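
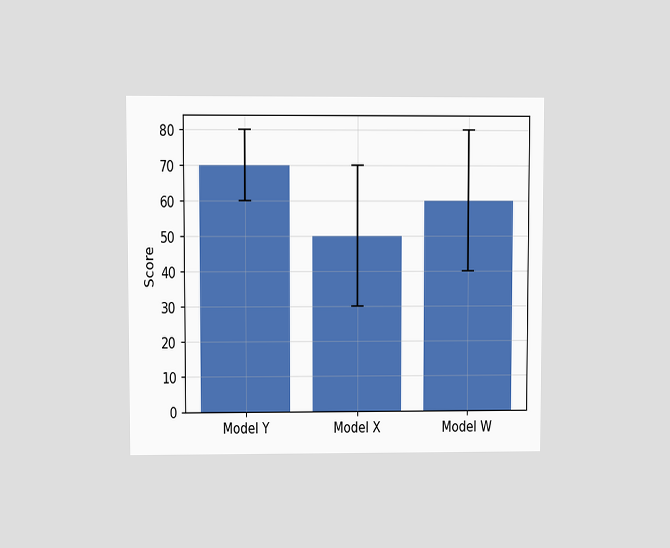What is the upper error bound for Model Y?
80

The chart is viewed at a slight angle. The Model Y bar's upper whisker reaches 80.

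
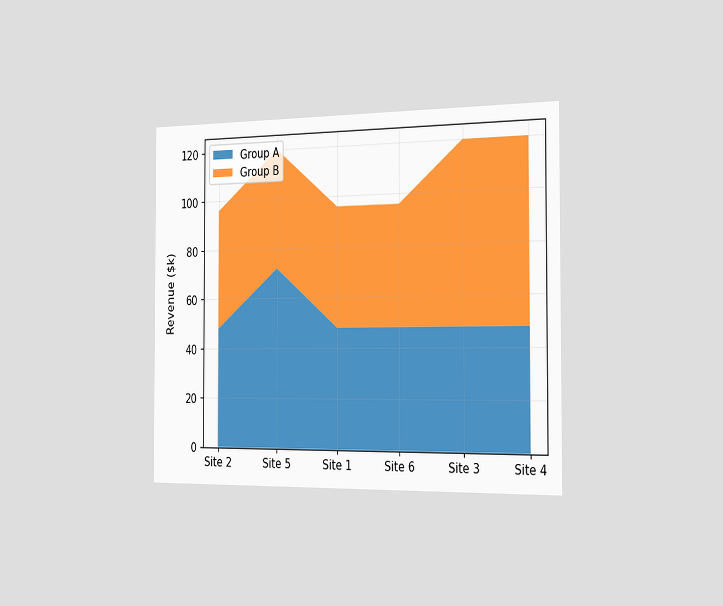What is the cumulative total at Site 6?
$96k

The chart is viewed slightly from the right. The stacked total at Site 6 reaches $96k.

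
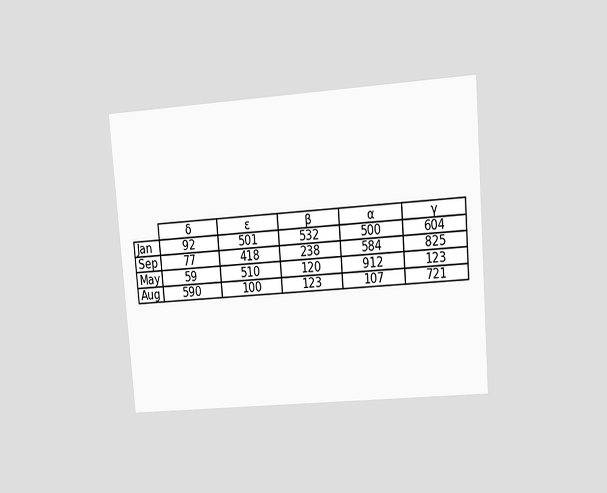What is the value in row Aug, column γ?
The chart is tilted about 5° counter-clockwise and viewed at a slight angle. The (Aug, γ) cell reads 721.

721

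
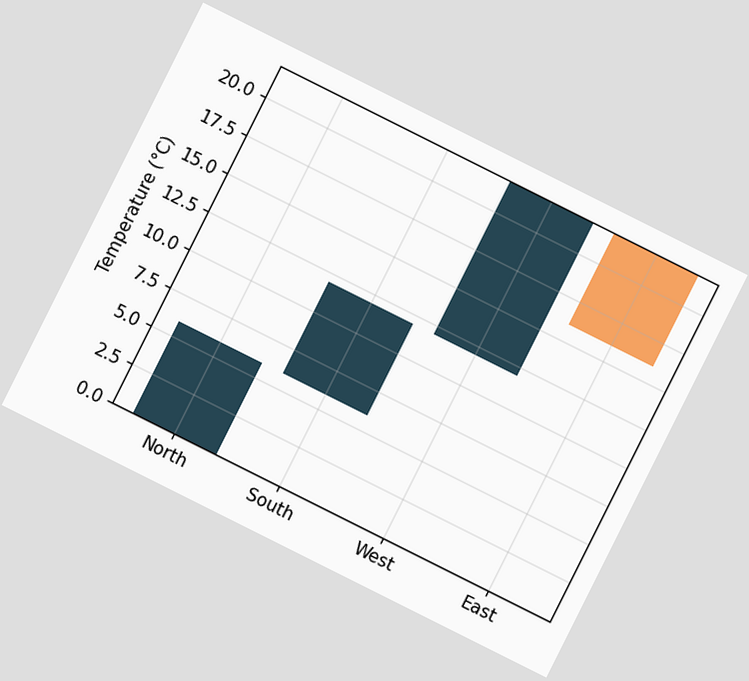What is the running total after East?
16°C

The chart is tilted about 27° clockwise. After East the running total reaches 16°C.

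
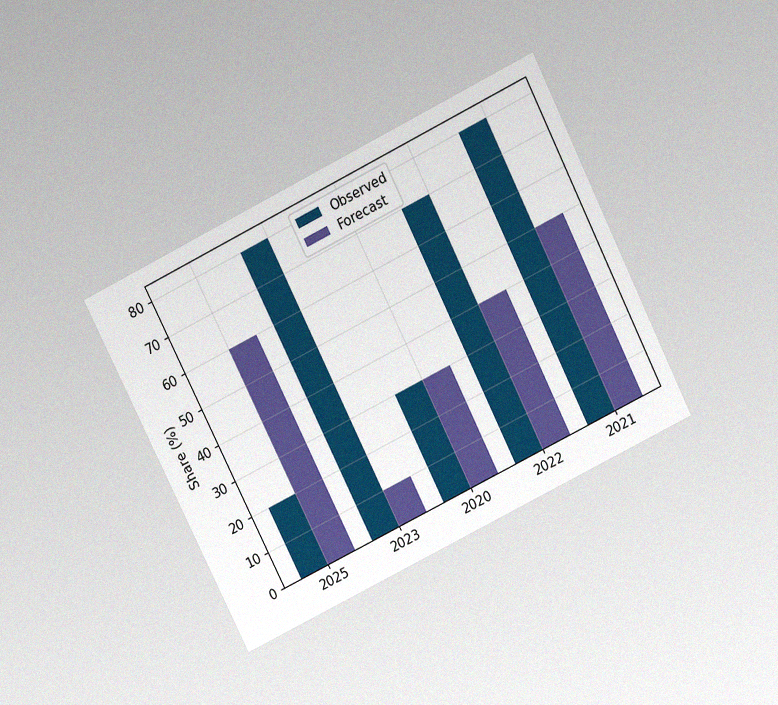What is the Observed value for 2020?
The chart is tilted about 26° counter-clockwise and viewed slightly from above, with some photo noise. The Observed bar at 2020 reaches 30% on the y-axis.

30%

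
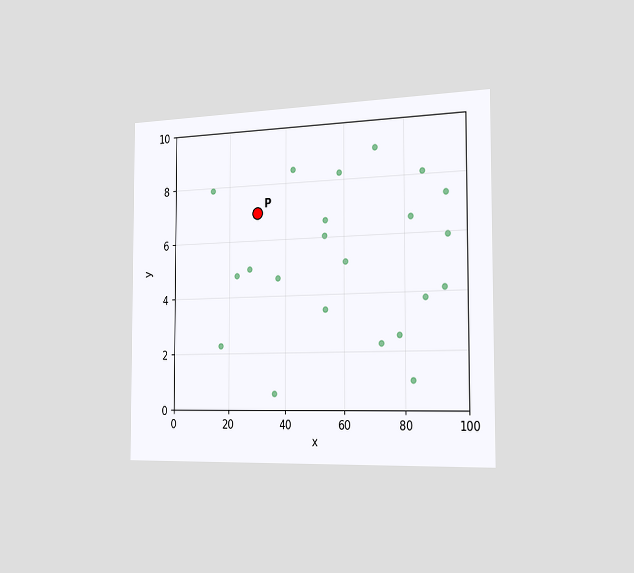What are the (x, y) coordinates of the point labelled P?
(30, 7)

The chart is viewed slightly from the right. Following the gridlines from P to each axis, P sits at (30, 7).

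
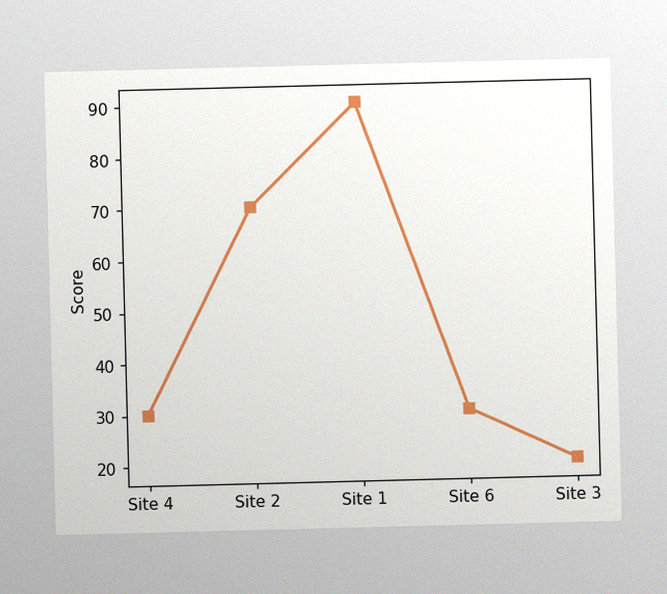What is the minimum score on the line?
The image has some photo noise and uneven lighting. The lowest point is at Site 3, and reading across to the y-axis gives 20.

20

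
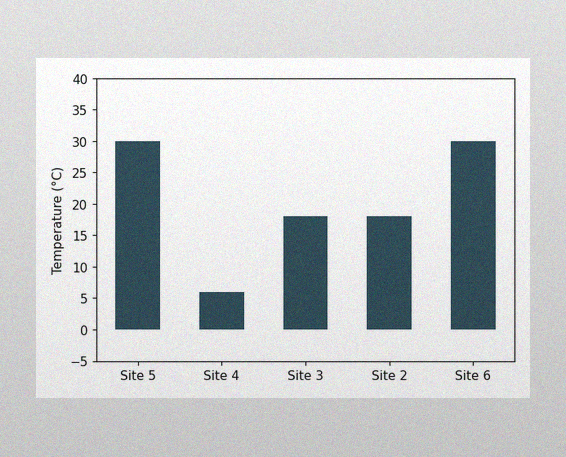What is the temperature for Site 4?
The image has some photo noise and uneven lighting. Reading along the chart's y-axis, the Site 4 bar reaches 6°C.

6°C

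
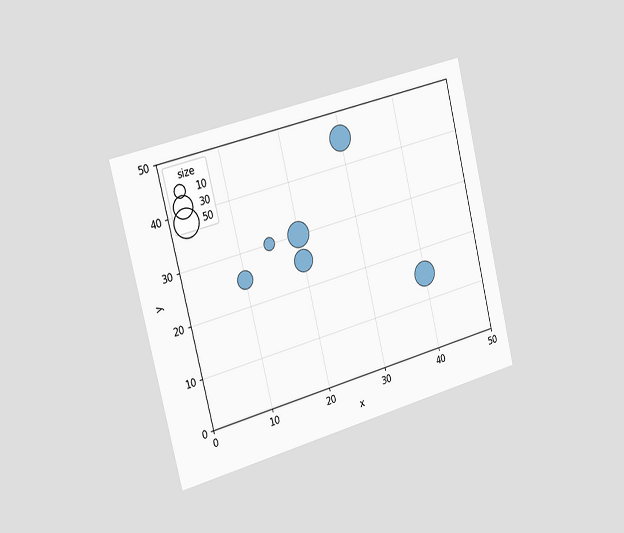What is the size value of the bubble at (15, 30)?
10

The chart is tilted about 14° counter-clockwise and viewed slightly from the left. Matching the bubble at (15, 30) against the size legend gives 10.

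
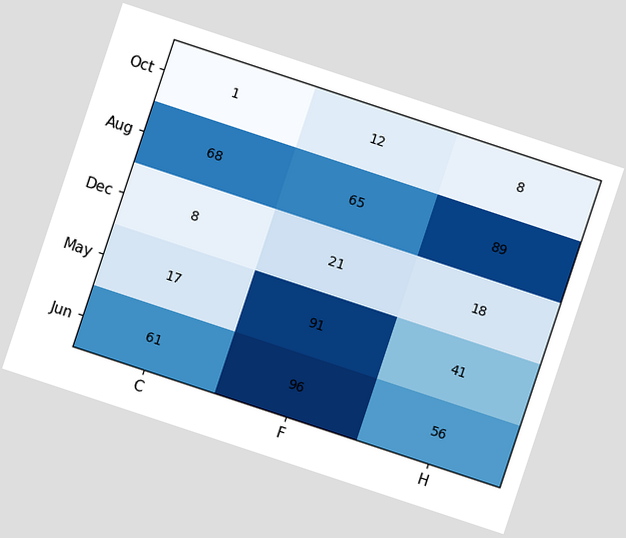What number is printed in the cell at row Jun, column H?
56

The chart is tilted about 18° clockwise. The (Jun, H) cell reads 56.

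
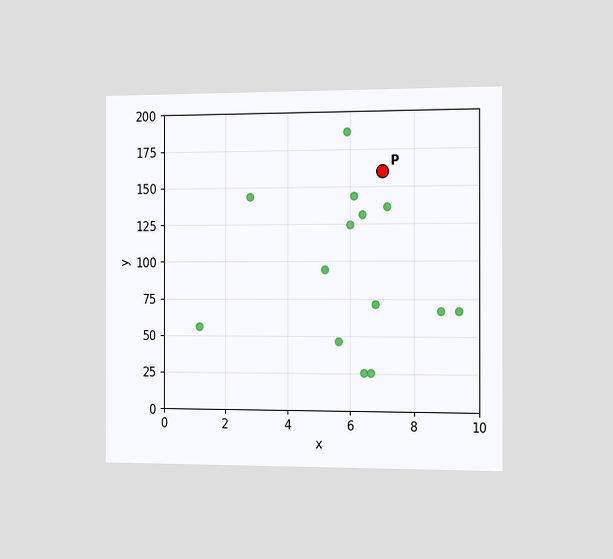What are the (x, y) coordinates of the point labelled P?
The chart is viewed slightly from the right. Following the gridlines from P to each axis, P sits at (7, 160).

(7, 160)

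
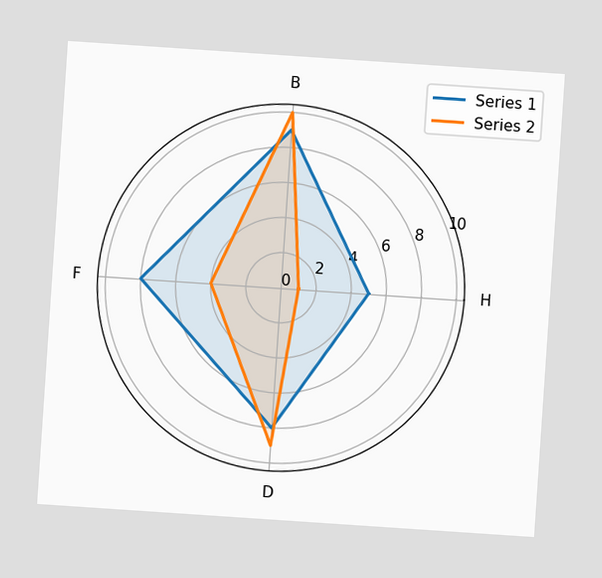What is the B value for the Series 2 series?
10

The chart is tilted about 4° clockwise. On the B axis, Series 2 reaches 10.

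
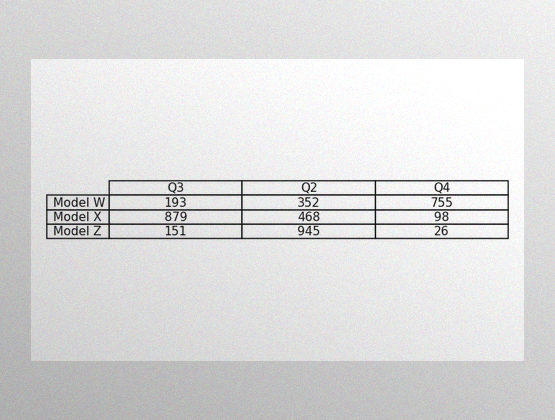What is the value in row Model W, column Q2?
352

The image has some photo noise and uneven lighting. The (Model W, Q2) cell reads 352.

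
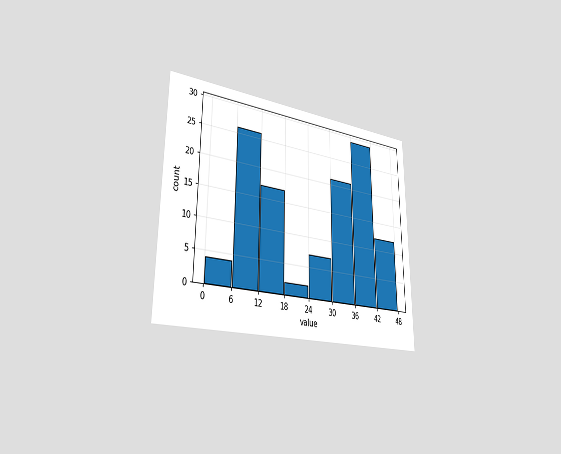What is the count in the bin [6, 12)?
The chart is viewed slightly from the left. The [6, 12) bin has height 26.

26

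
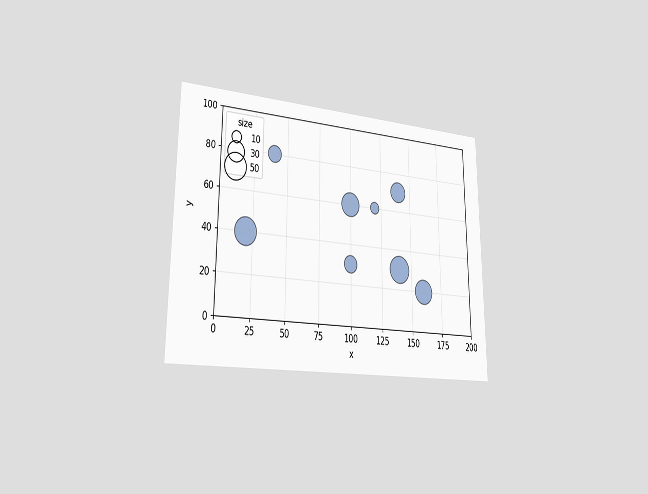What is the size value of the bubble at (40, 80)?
20

The chart is viewed slightly from the left. Matching the bubble at (40, 80) against the size legend gives 20.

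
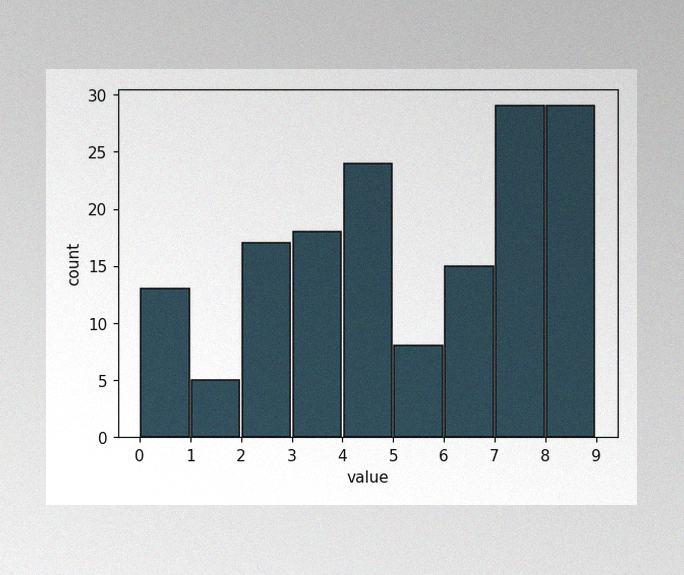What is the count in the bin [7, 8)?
The image has some photo noise and uneven lighting. The [7, 8) bin has height 29.

29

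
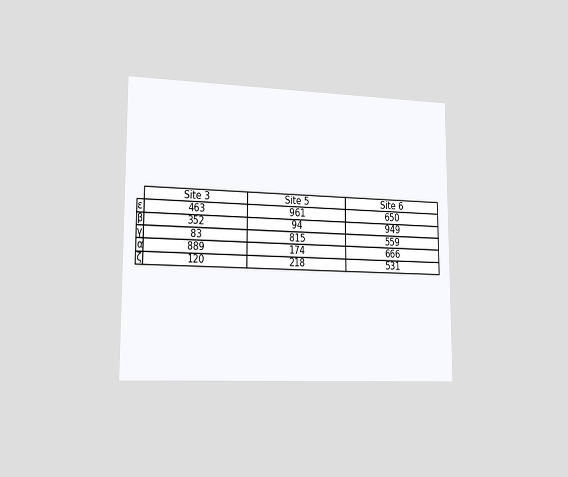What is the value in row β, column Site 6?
949

The chart is viewed slightly from the left. The (β, Site 6) cell reads 949.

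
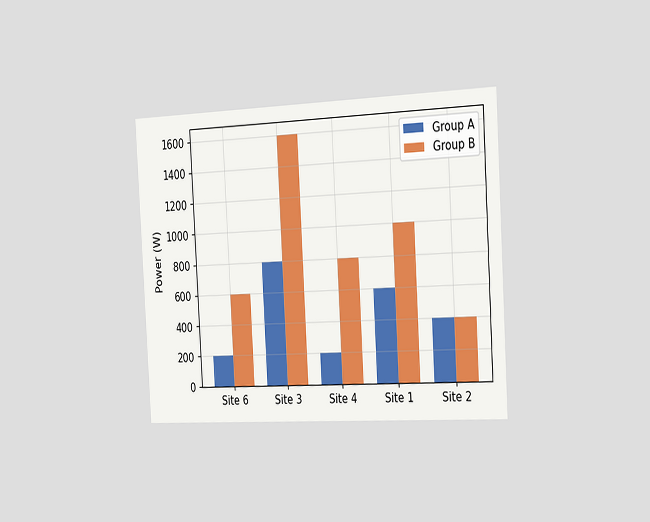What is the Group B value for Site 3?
The chart is tilted about 3° counter-clockwise and viewed slightly from the right. The Group B bar at Site 3 reaches 1600W on the y-axis.

1600W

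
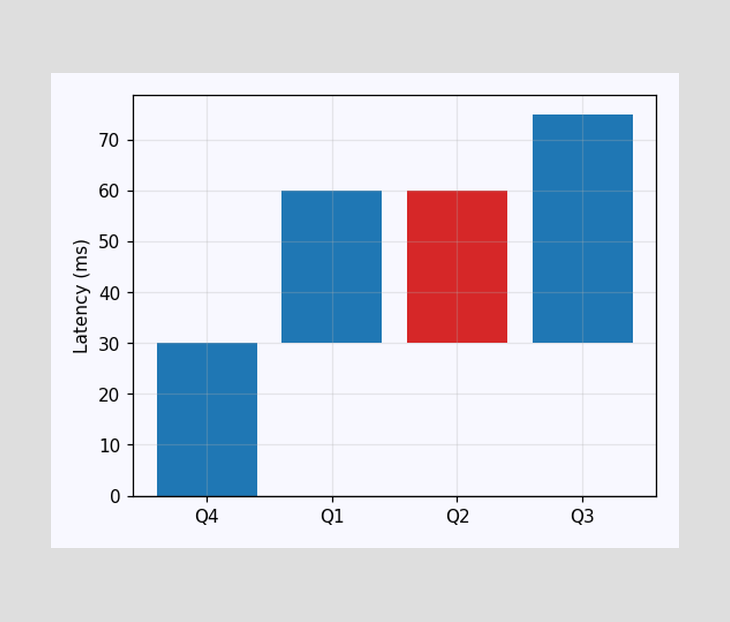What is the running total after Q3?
75ms

After Q3 the running total reaches 75ms.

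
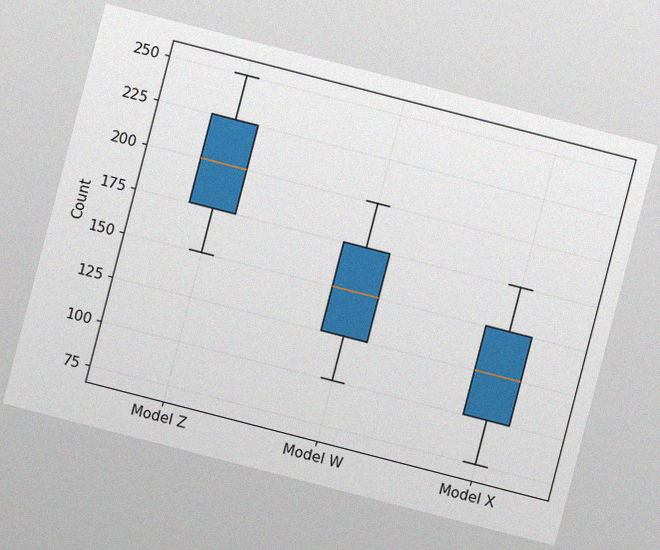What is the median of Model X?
The chart is tilted about 14° clockwise, with some photo noise. The median line in the Model X box sits at 125.

125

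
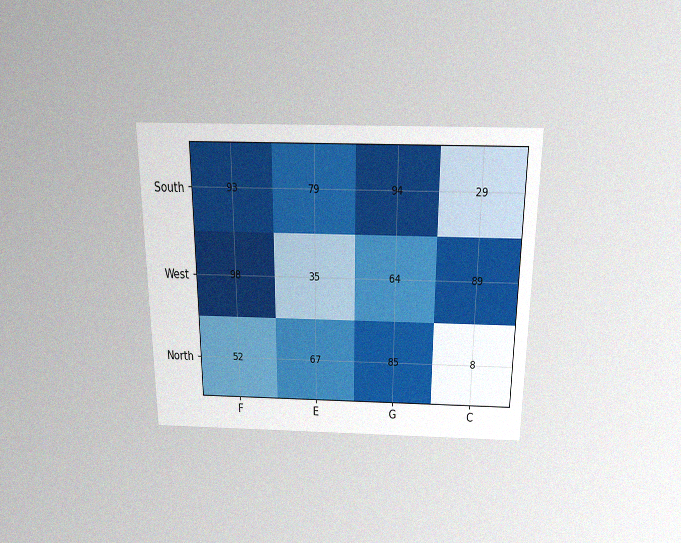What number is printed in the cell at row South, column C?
The chart is viewed slightly from above, with some photo noise. The (South, C) cell reads 29.

29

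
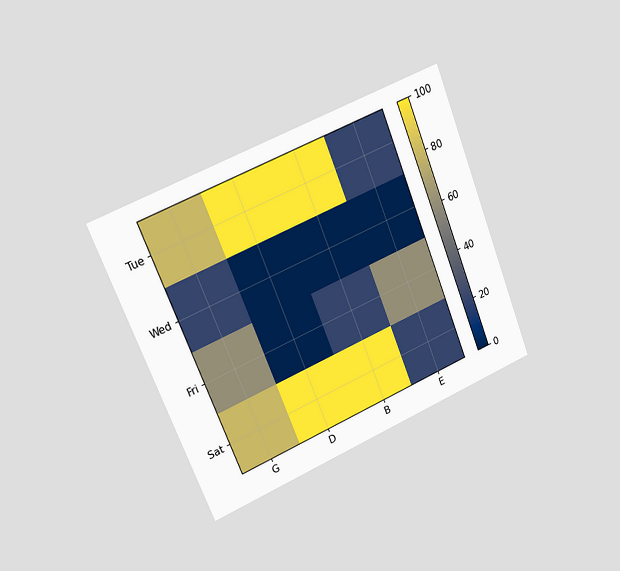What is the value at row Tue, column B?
The chart is tilted about 22° counter-clockwise and viewed slightly from the left. Matching cell (Tue, B) against the colorbar gives 100.

100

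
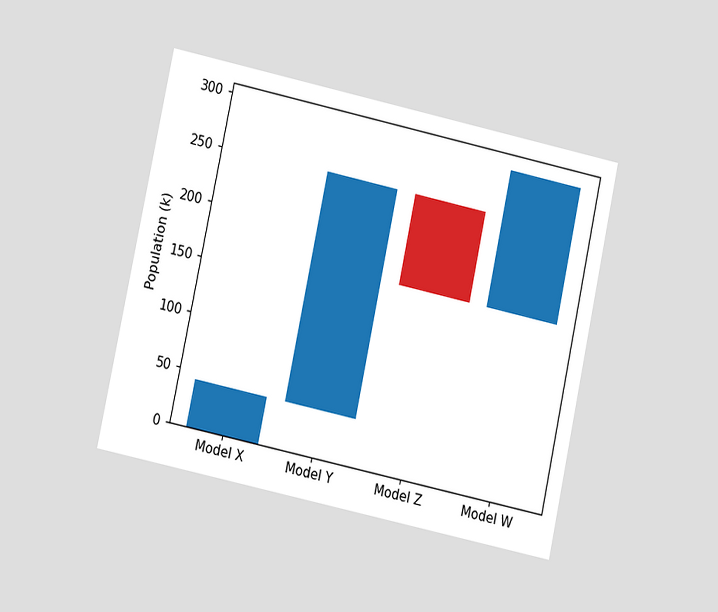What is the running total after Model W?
The chart is tilted about 12° clockwise and viewed at a slight angle. After Model W the running total reaches 294k.

294k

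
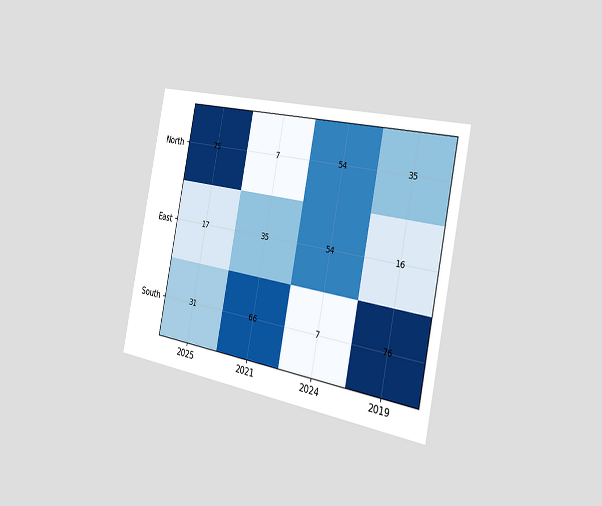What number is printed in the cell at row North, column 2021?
The chart is tilted about 11° clockwise and viewed slightly from the right. The (North, 2021) cell reads 7.

7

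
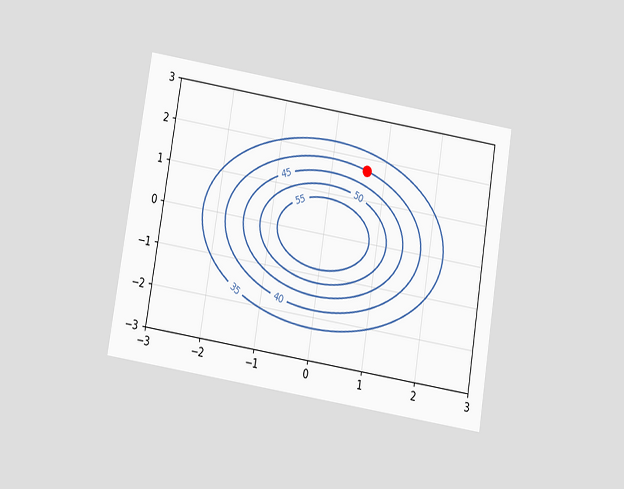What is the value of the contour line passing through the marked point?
The chart is tilted about 9° clockwise and viewed slightly from below. The marked point sits on the contour labelled 40.

40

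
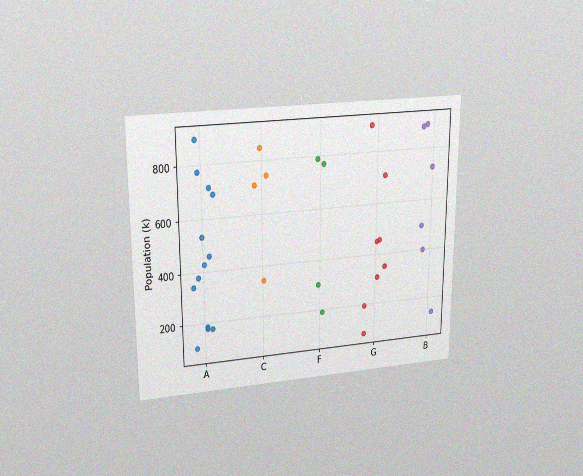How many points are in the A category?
The chart is viewed slightly from above, with some photo noise. Counting the markers in the A column gives 13.

13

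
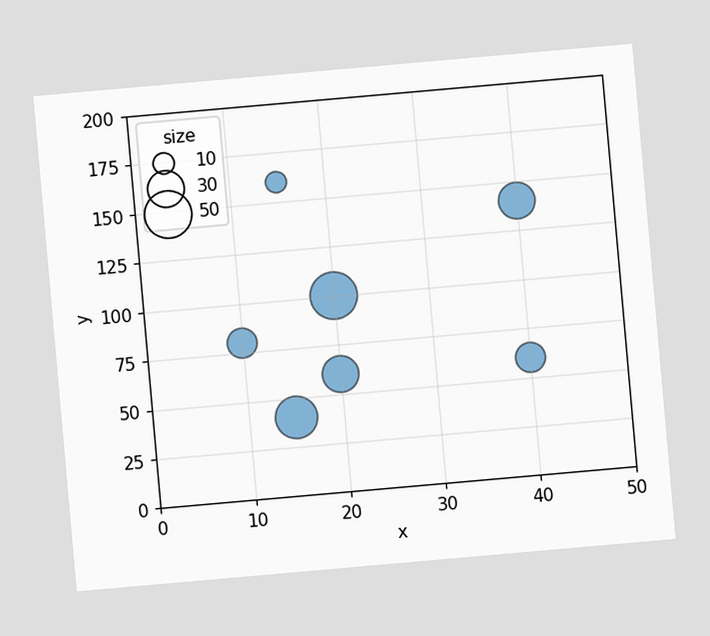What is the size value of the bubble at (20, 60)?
30

The chart is tilted about 5° counter-clockwise. Matching the bubble at (20, 60) against the size legend gives 30.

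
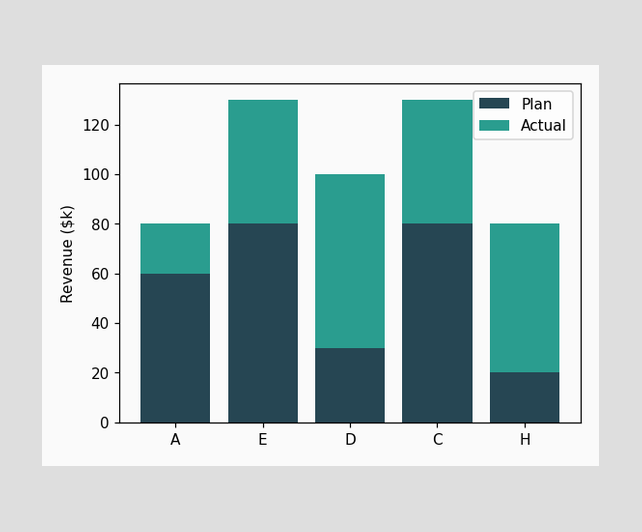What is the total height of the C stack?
The C stack's top reaches $130k on the y-axis.

$130k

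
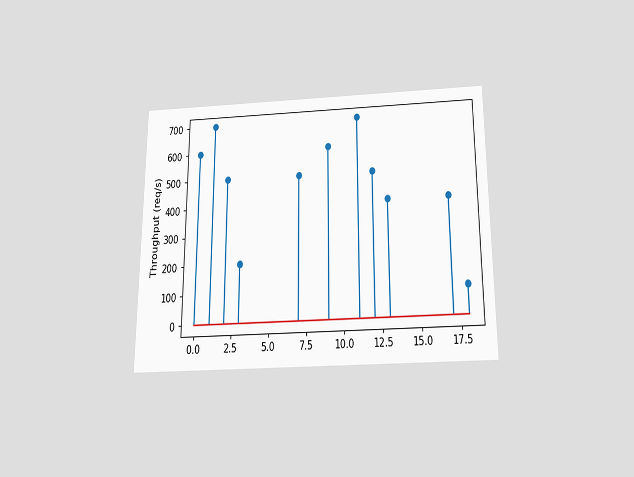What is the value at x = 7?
500req/s

The chart is viewed slightly from below. The stem at x=7 reaches 500req/s.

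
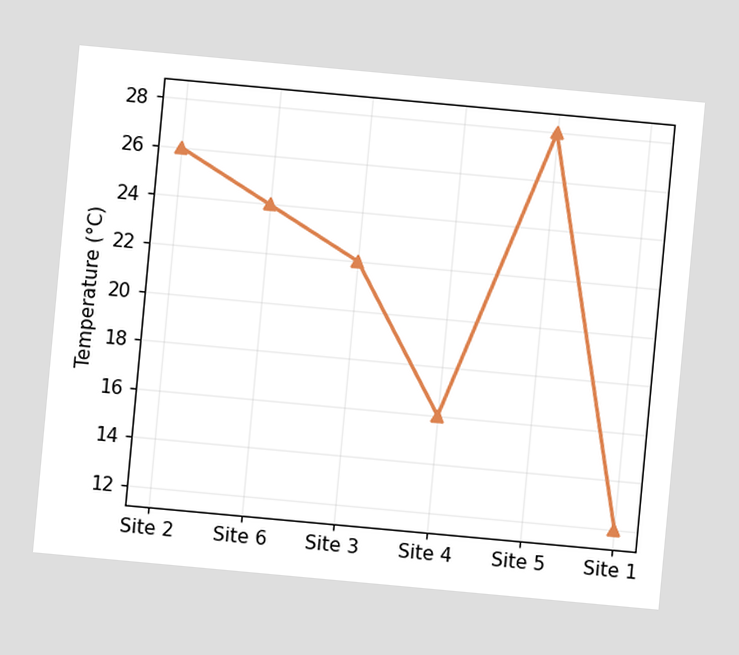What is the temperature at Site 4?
16°C

The chart is tilted about 5° clockwise. At Site 4, the line is at 16°C.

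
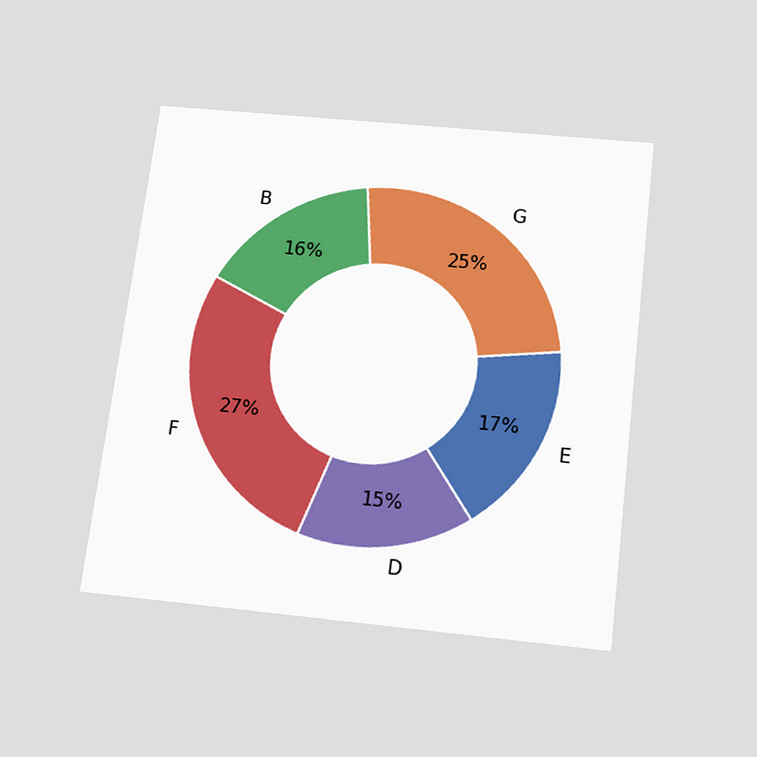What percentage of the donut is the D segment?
15%

The chart is tilted about 7° clockwise and viewed slightly from below. The D segment takes up 15% of the ring.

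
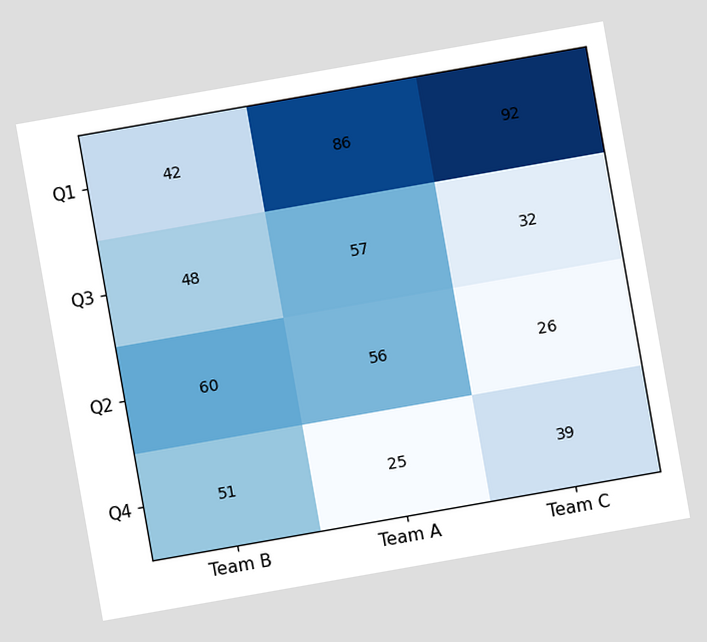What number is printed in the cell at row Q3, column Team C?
32

The chart is tilted about 10° counter-clockwise. The (Q3, Team C) cell reads 32.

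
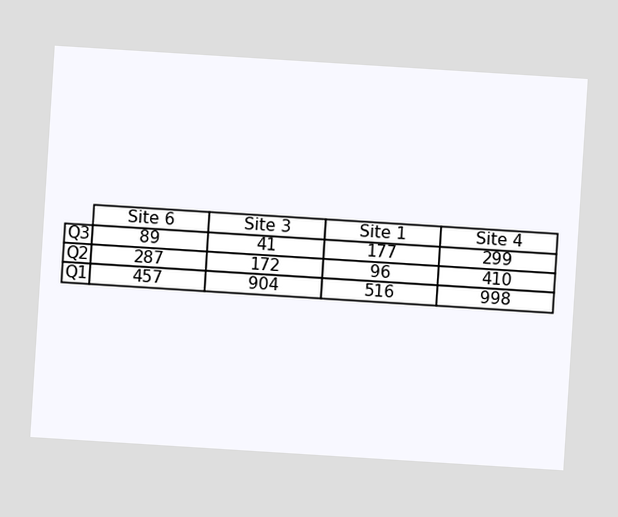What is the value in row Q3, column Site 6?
89

The chart is tilted about 4° clockwise. The (Q3, Site 6) cell reads 89.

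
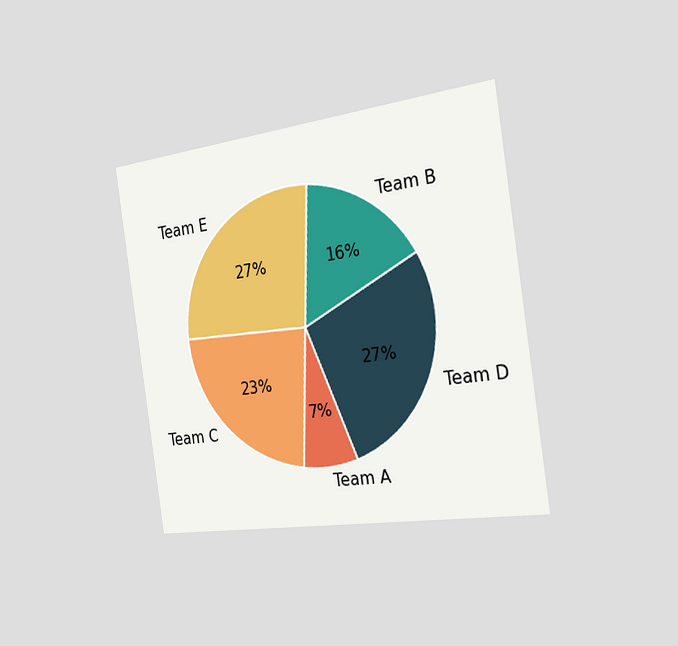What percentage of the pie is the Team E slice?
The chart is tilted about 8° counter-clockwise and viewed slightly from the right. The Team E slice takes up 27% of the pie.

27%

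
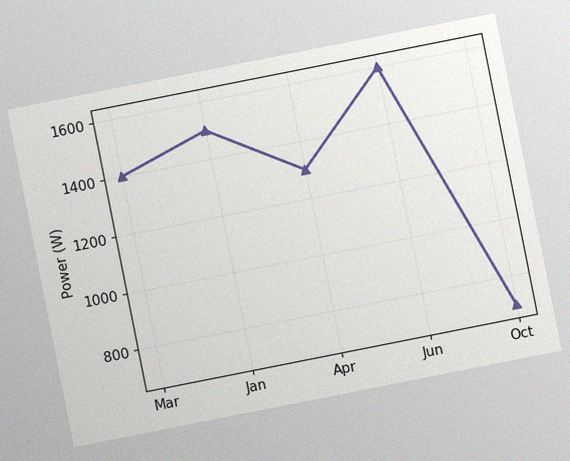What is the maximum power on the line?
1600W

The chart is tilted about 11° counter-clockwise, with some photo noise. The highest point is at Jun, and reading across to the y-axis gives 1600W.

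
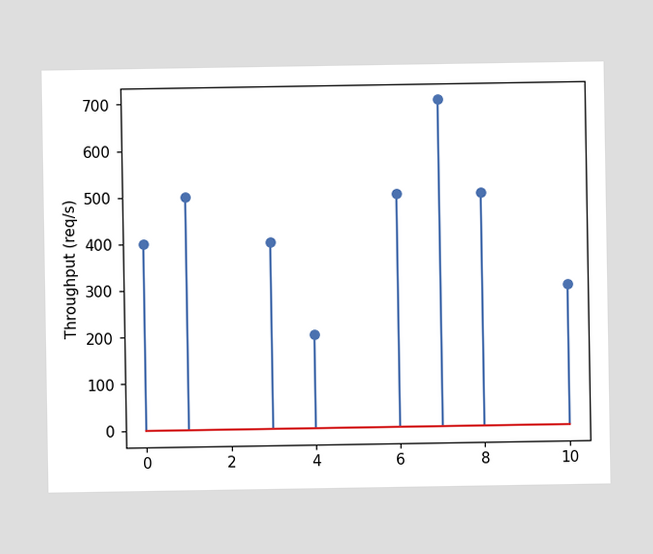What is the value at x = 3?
400req/s

The stem at x=3 reaches 400req/s.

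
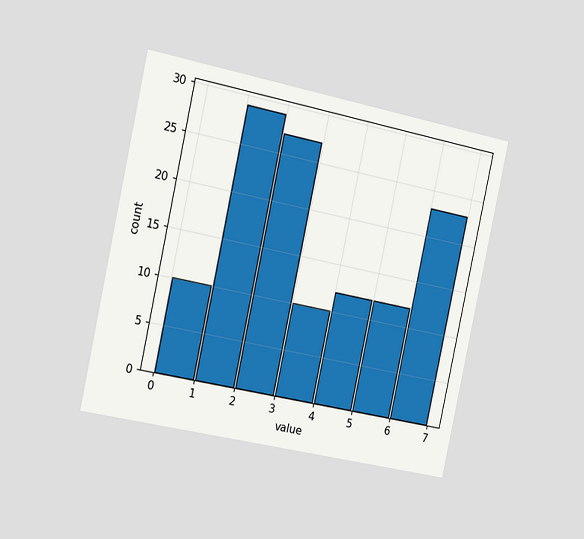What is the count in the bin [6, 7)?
23

The chart is tilted about 12° clockwise and viewed slightly from the left. The [6, 7) bin has height 23.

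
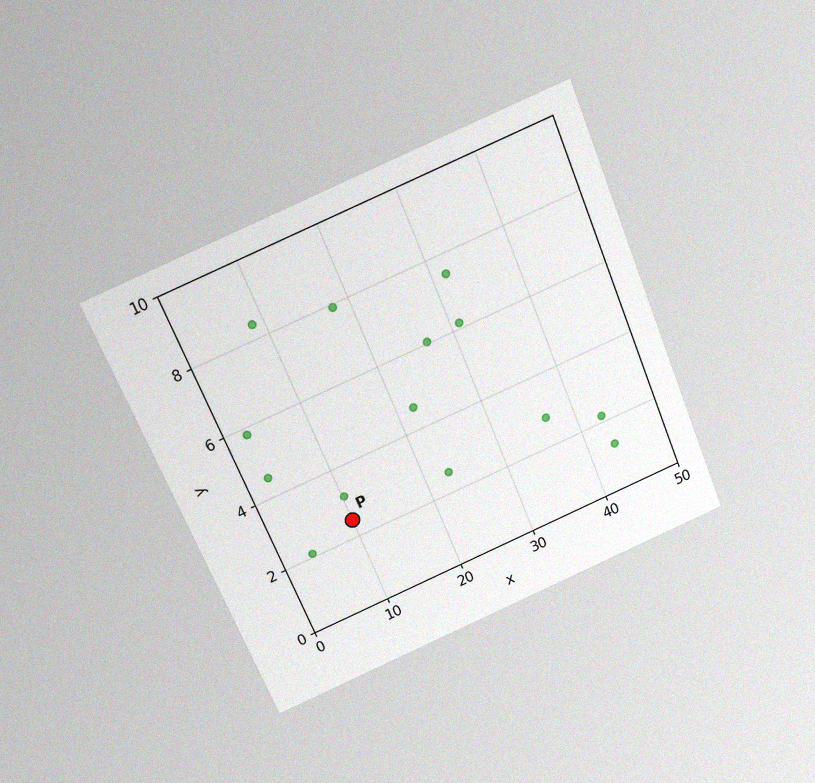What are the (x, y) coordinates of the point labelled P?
The chart is tilted about 23° counter-clockwise and viewed slightly from above, with some photo noise. Following the gridlines from P to each axis, P sits at (10, 2.5).

(10, 2.5)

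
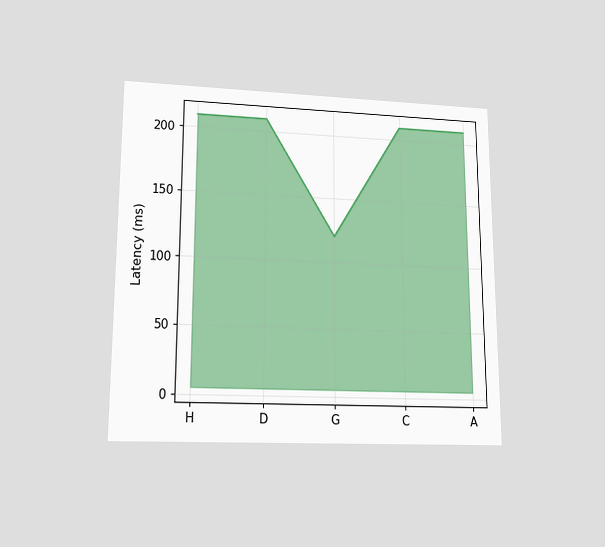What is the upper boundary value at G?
120ms

The chart is viewed at a slight angle. At G the upper boundary is at 120ms.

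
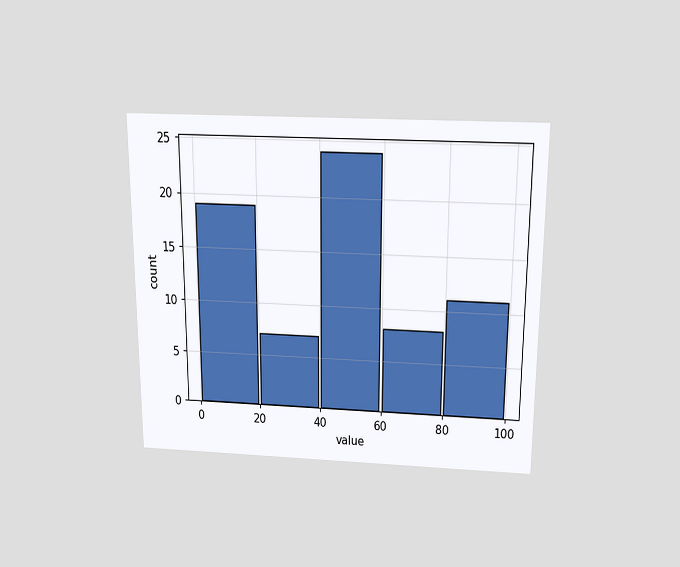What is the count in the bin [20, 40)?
7

The chart is viewed slightly from above. The [20, 40) bin has height 7.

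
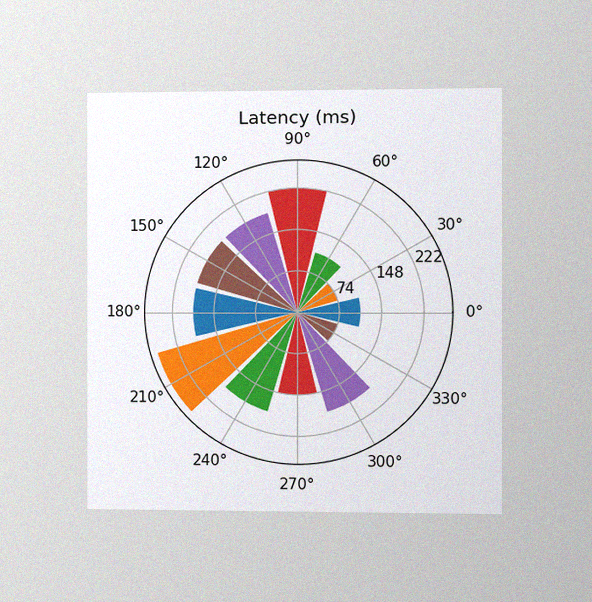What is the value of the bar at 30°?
74ms

The chart is viewed slightly from the right, with some photo noise. The bar at 30° reaches 74ms on the radial axis.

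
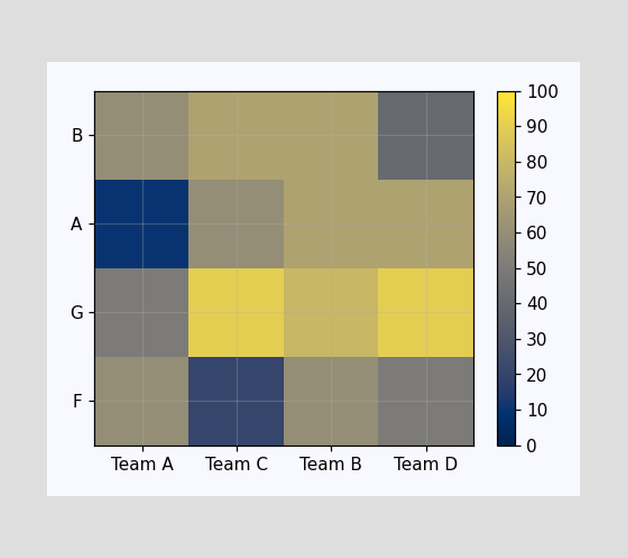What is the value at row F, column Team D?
Matching cell (F, Team D) against the colorbar gives 50.

50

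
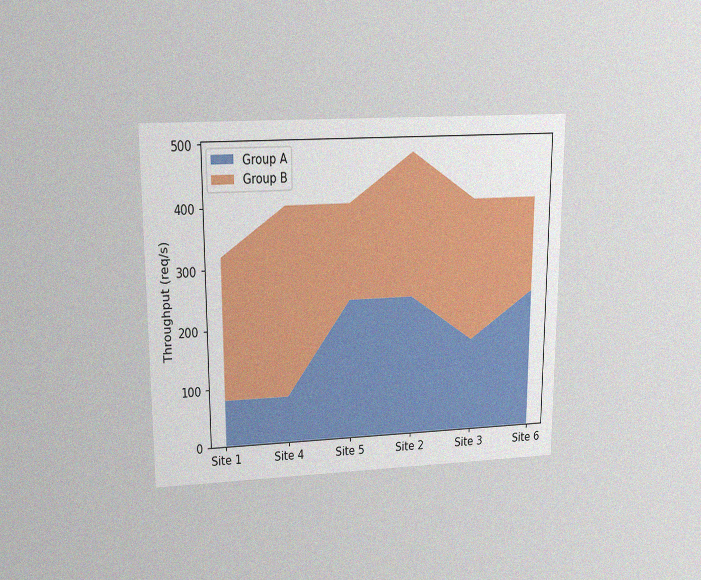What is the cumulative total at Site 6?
The chart is viewed slightly from above, with some photo noise. The stacked total at Site 6 reaches 400req/s.

400req/s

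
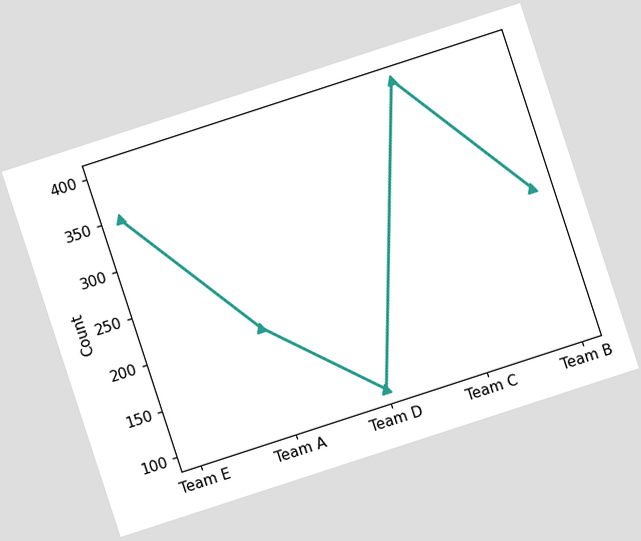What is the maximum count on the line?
400

The chart is tilted about 18° counter-clockwise. The highest point is at Team C, and reading across to the y-axis gives 400.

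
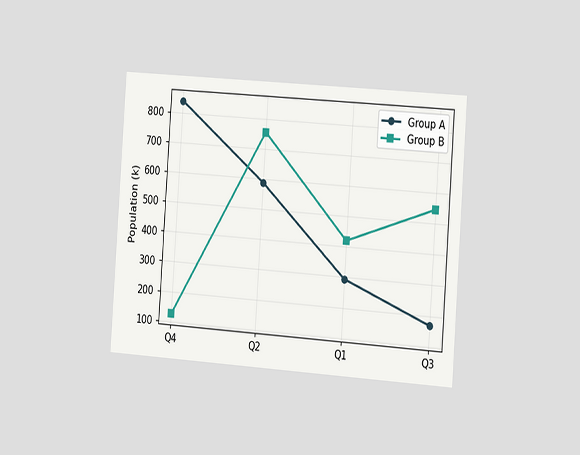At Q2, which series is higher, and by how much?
The chart is tilted about 4° clockwise and viewed slightly from the right. At Q2, Group B sits above the other line by 168k.

Group B, by 168k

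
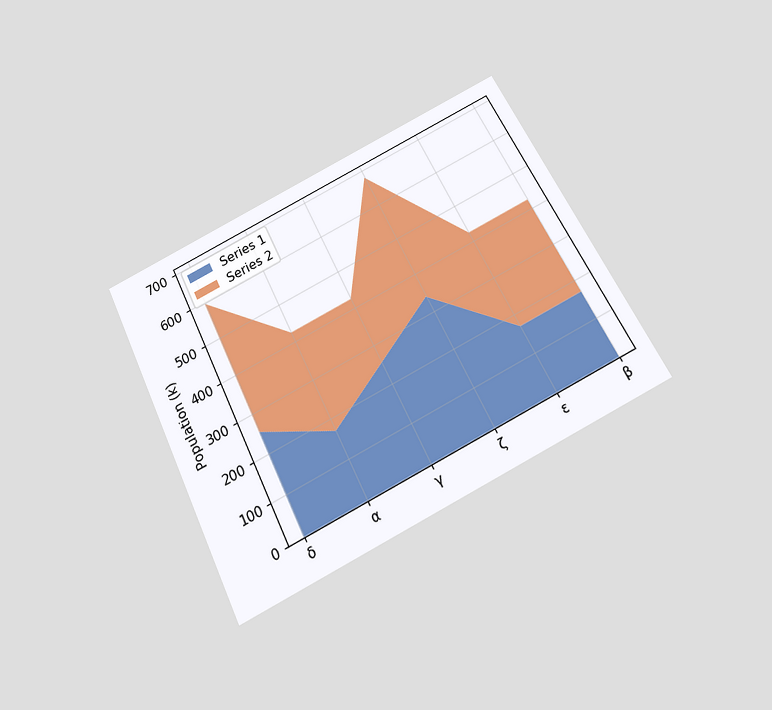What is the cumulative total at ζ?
The chart is tilted about 27° counter-clockwise and viewed slightly from below. The stacked total at ζ reaches 680k.

680k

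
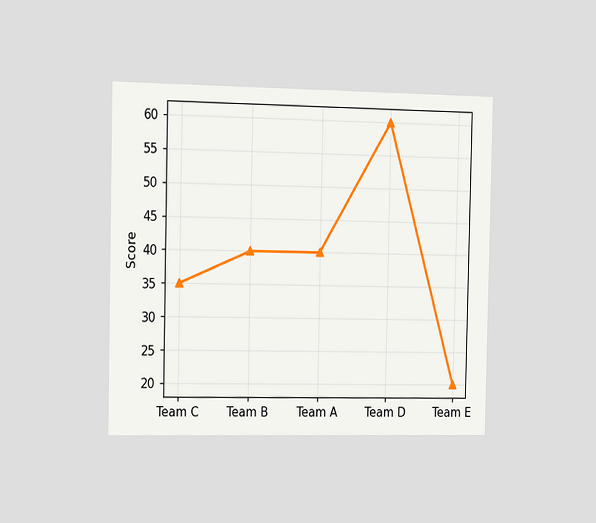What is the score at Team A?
40

The chart is viewed slightly from the left. At Team A, the line is at 40.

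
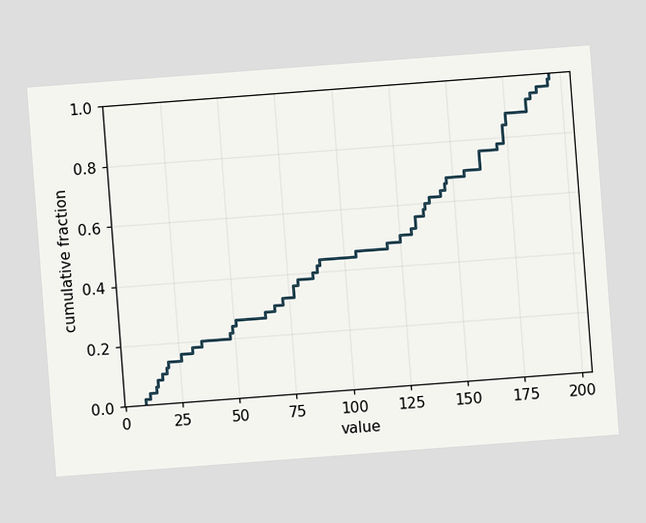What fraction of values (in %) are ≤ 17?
The chart is tilted about 4° counter-clockwise. At x=17 the ECDF step is at 10%.

10%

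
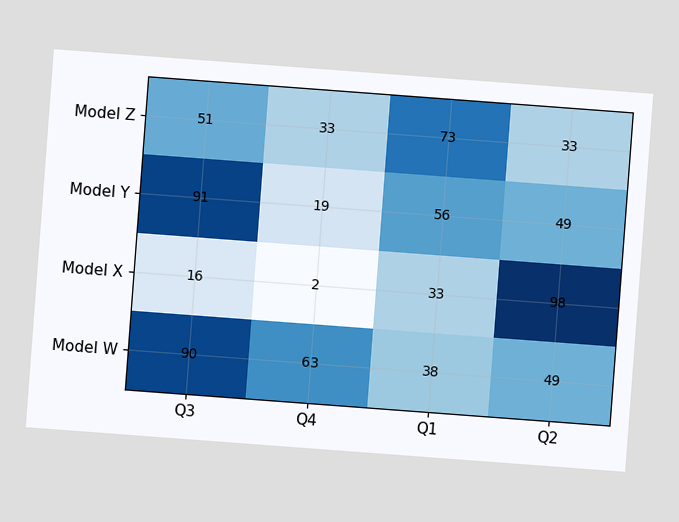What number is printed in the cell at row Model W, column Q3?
The chart is tilted about 4° clockwise. The (Model W, Q3) cell reads 90.

90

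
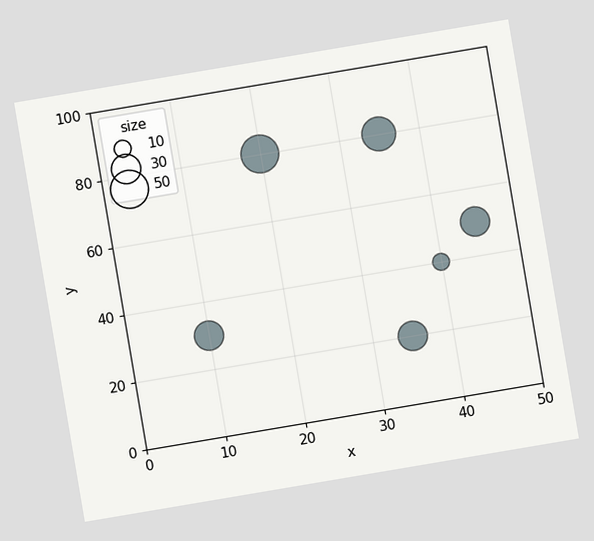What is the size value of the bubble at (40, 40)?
10

The chart is tilted about 10° counter-clockwise. Matching the bubble at (40, 40) against the size legend gives 10.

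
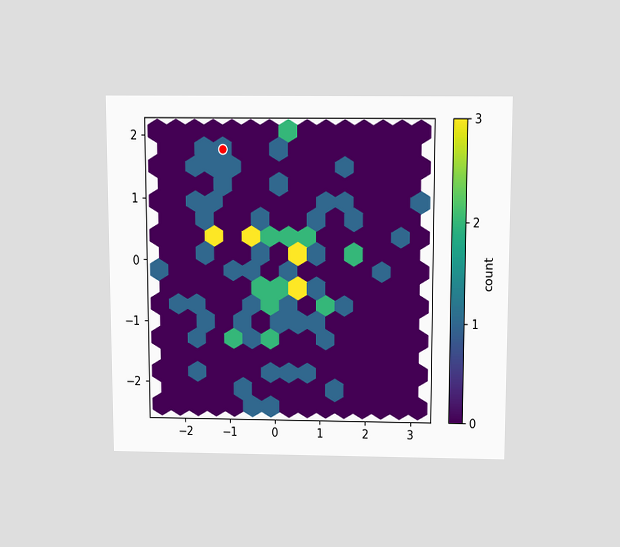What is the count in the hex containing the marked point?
1

The chart is viewed slightly from above. The marked hex reads 1 on the colorbar.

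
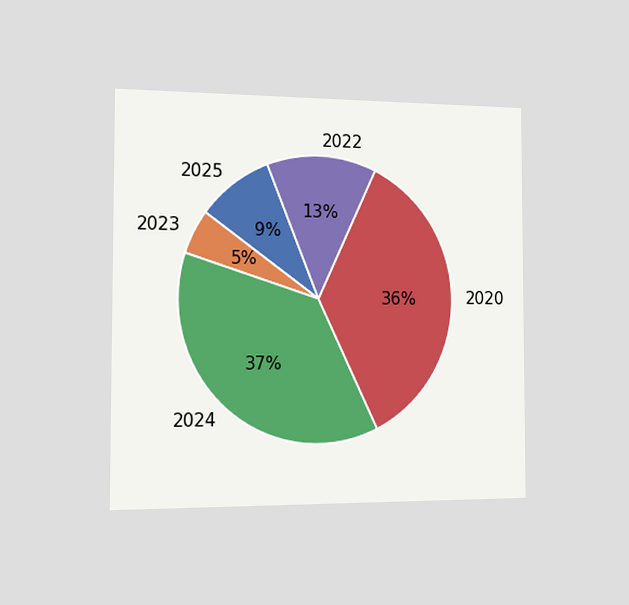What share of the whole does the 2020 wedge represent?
The chart is viewed slightly from the left. The 2020 slice takes up 36% of the pie.

36%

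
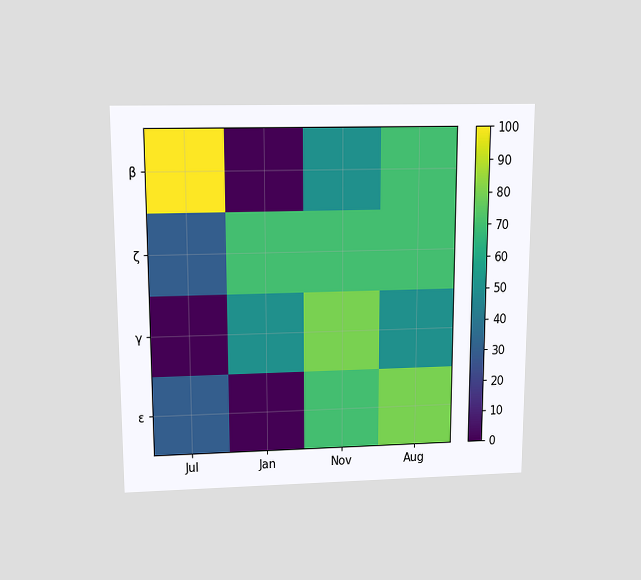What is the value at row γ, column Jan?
50

The chart is viewed slightly from above. Matching cell (γ, Jan) against the colorbar gives 50.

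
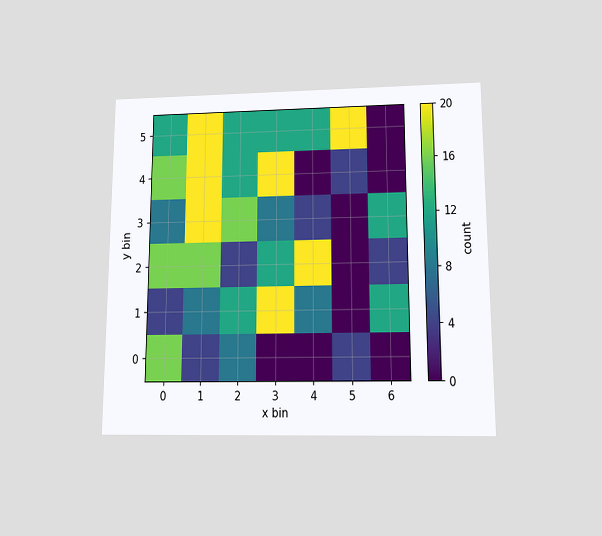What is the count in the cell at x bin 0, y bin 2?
The chart is viewed slightly from below. Matching the cell (0, 2) against the colorbar gives 16.

16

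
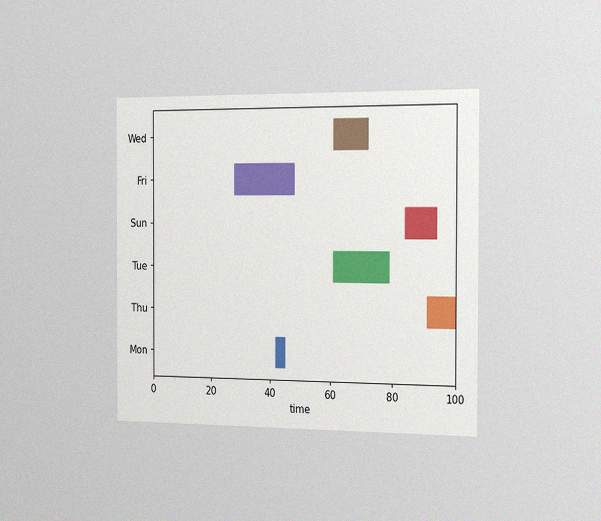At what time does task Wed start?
The chart is viewed slightly from the right, with some photo noise. The Wed bar begins at t=61.

61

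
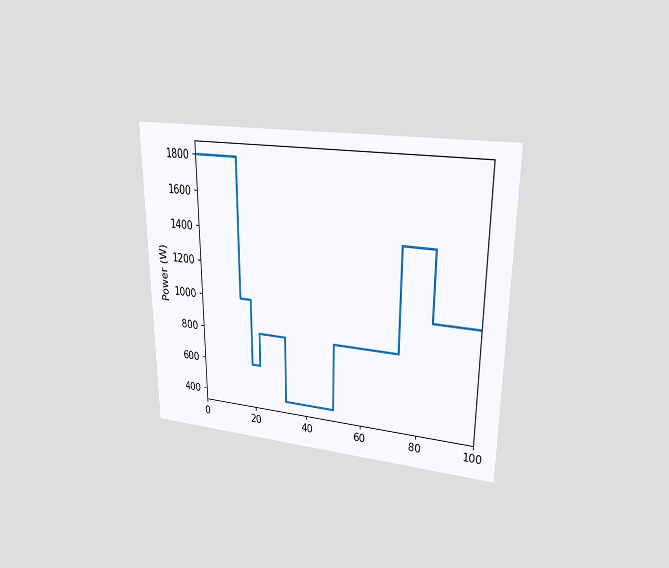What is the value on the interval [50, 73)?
800W

The chart is viewed at a slight angle. On [50, 73) the step sits at 800W.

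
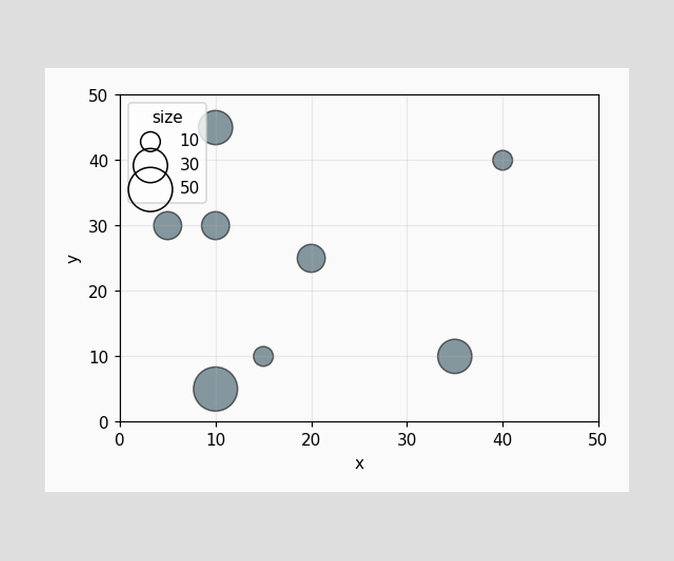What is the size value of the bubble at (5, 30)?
Matching the bubble at (5, 30) against the size legend gives 20.

20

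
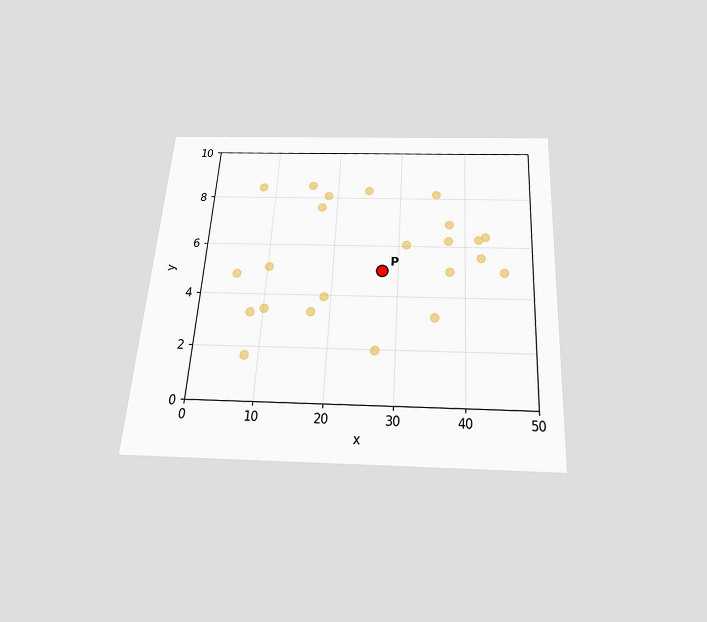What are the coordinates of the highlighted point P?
The chart is tilted about 4° clockwise and viewed slightly from below. Following the gridlines from P to each axis, P sits at (27.5, 5).

(27.5, 5)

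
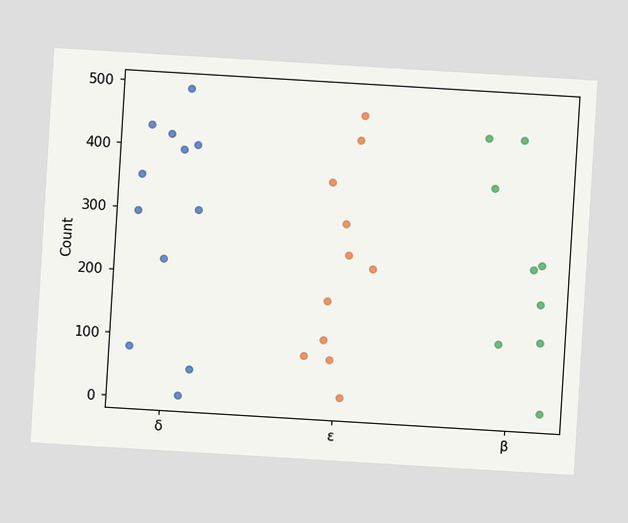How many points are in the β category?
The chart is tilted about 3° clockwise. Counting the markers in the β column gives 9.

9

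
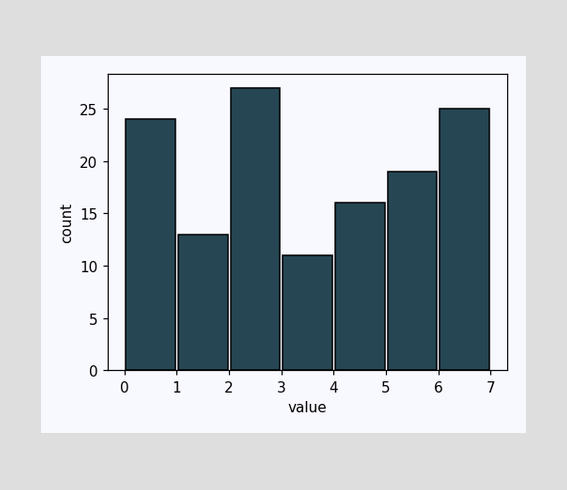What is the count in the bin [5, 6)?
The [5, 6) bin has height 19.

19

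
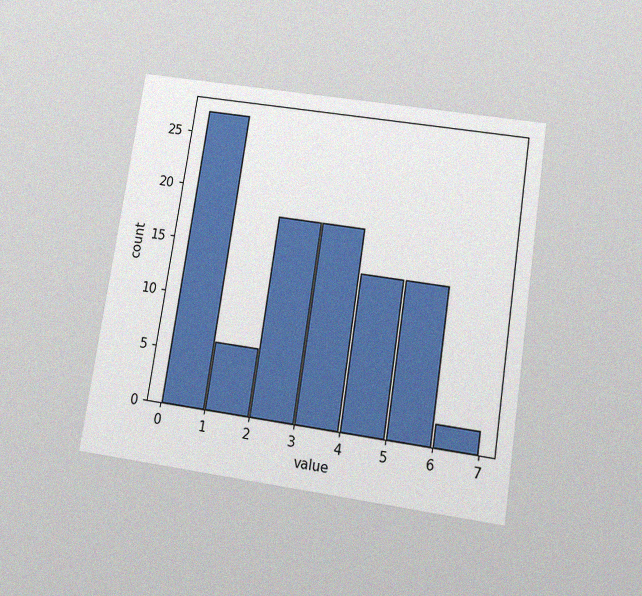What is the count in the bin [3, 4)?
18

The chart is tilted about 9° clockwise and viewed slightly from below, with some photo noise. The [3, 4) bin has height 18.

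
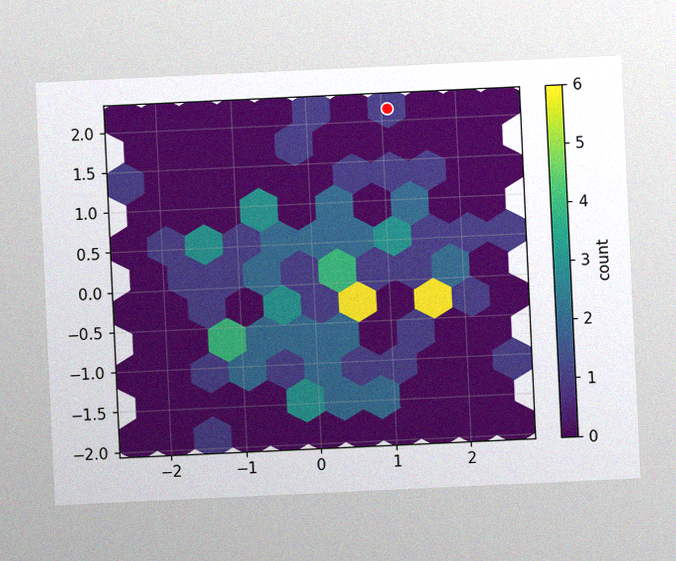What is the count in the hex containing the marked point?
1

The chart is tilted about 3° counter-clockwise, with some photo noise. The marked hex reads 1 on the colorbar.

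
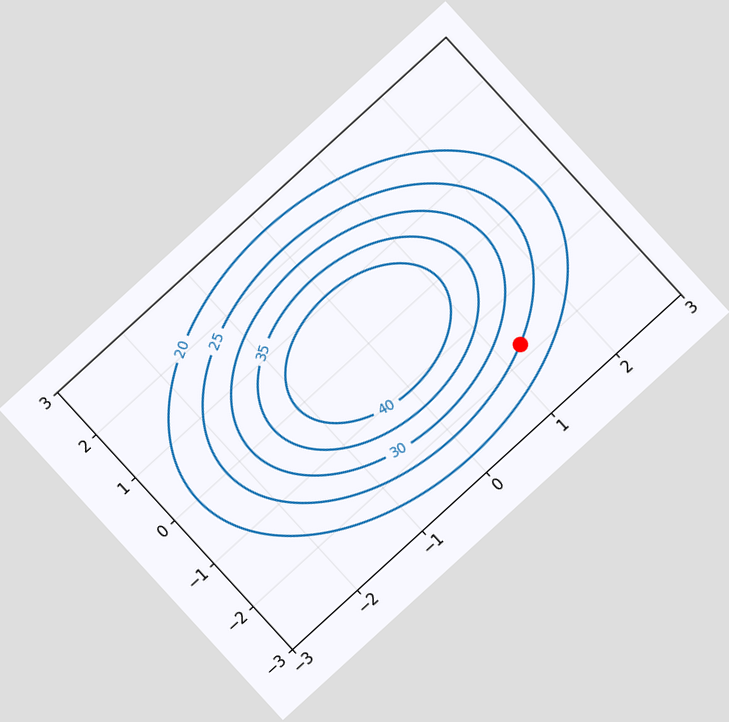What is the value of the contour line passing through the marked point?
The chart is tilted about 42° counter-clockwise. The marked point sits on the contour labelled 25.

25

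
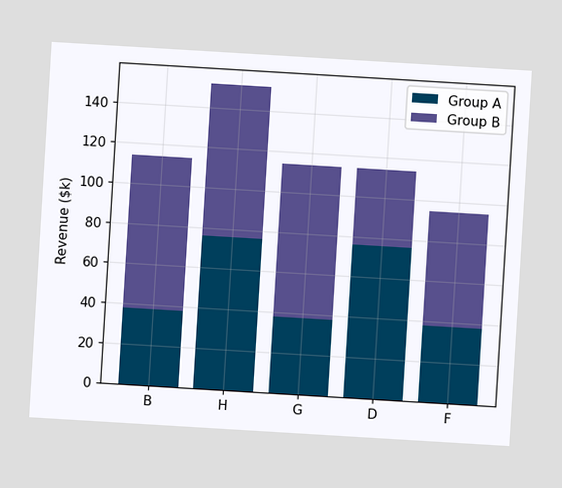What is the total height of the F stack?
The chart is tilted about 3° clockwise. The F stack's top reaches $95k on the y-axis.

$95k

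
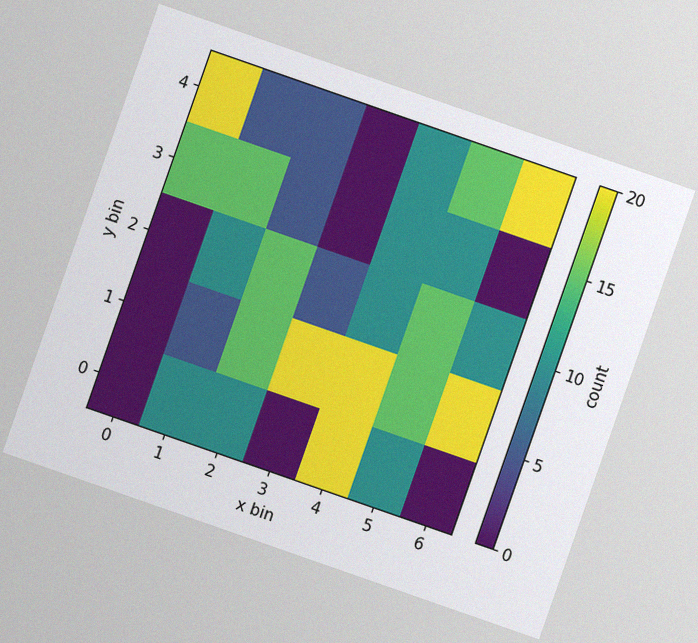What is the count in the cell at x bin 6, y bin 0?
0

The chart is tilted about 19° clockwise, with some photo noise. Matching the cell (6, 0) against the colorbar gives 0.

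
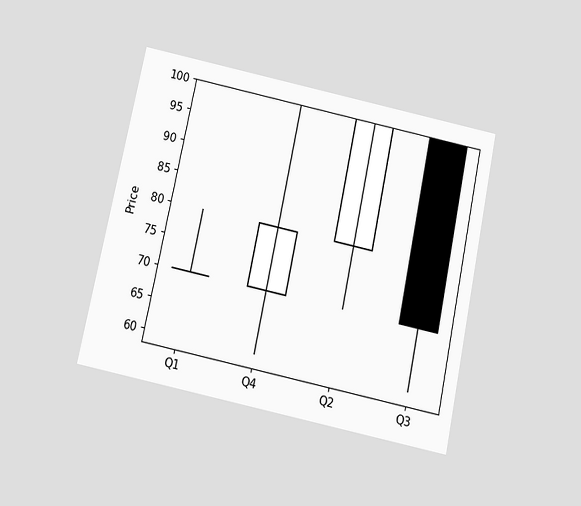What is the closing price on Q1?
The chart is tilted about 12° clockwise and viewed slightly from below. The Q1 candle closes at 70.

70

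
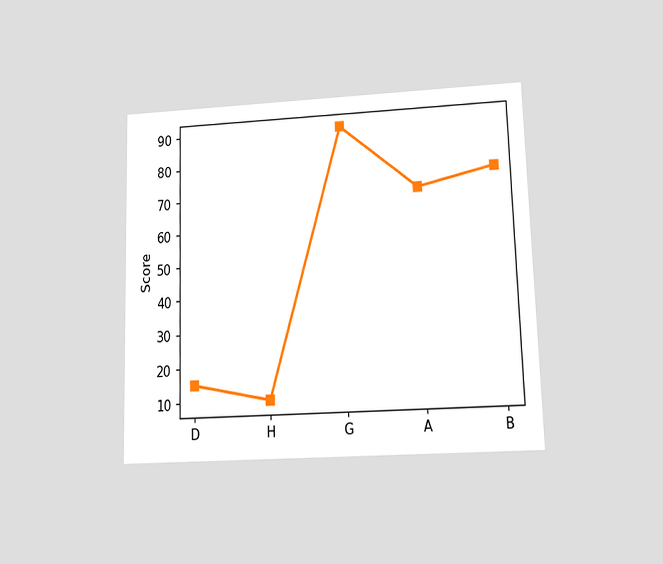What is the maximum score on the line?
90

The chart is viewed at a slight angle. The highest point is at G, and reading across to the y-axis gives 90.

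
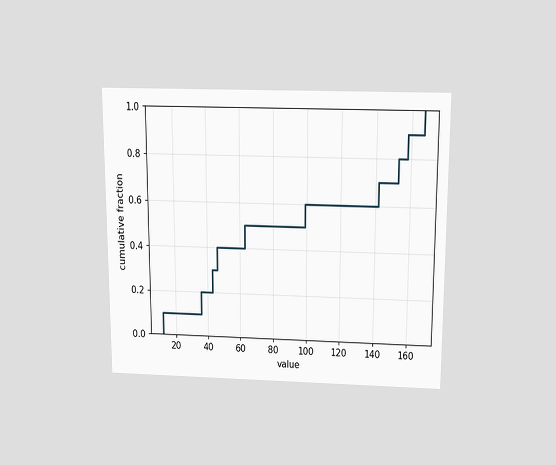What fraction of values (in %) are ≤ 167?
100%

The chart is viewed slightly from above. At x=167 the ECDF step is at 100%.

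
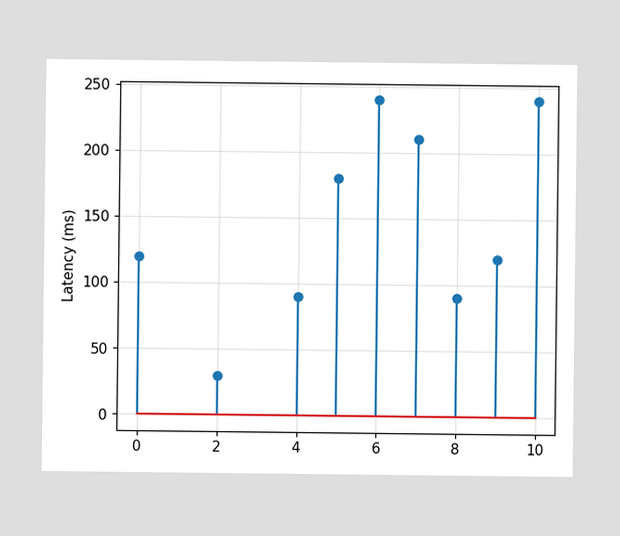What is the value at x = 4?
90ms

The stem at x=4 reaches 90ms.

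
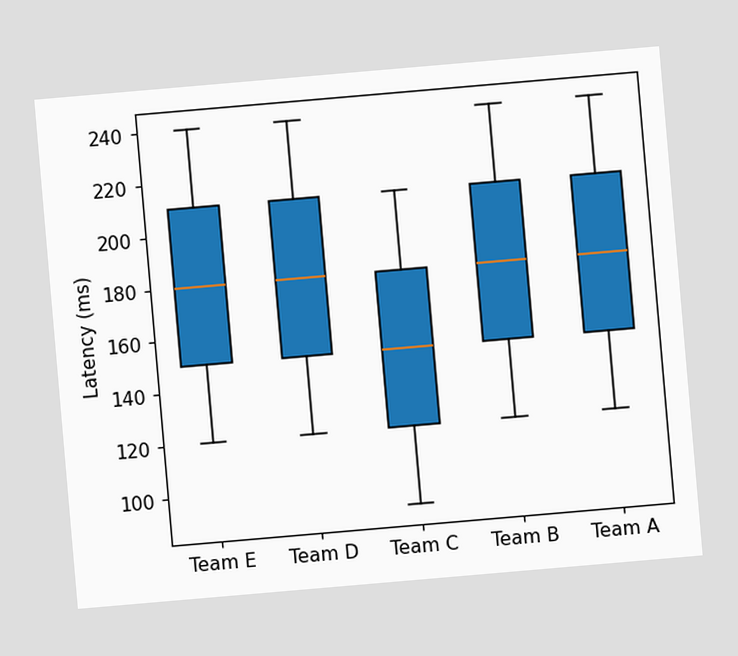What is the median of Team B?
180ms

The chart is tilted about 5° counter-clockwise. The median line in the Team B box sits at 180ms.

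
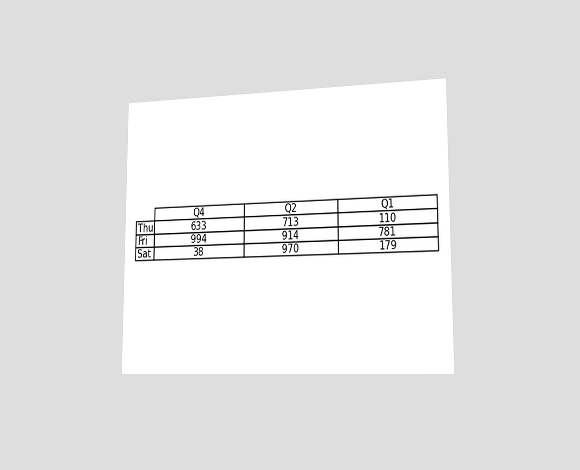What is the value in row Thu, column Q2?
713

The chart is viewed slightly from the right. The (Thu, Q2) cell reads 713.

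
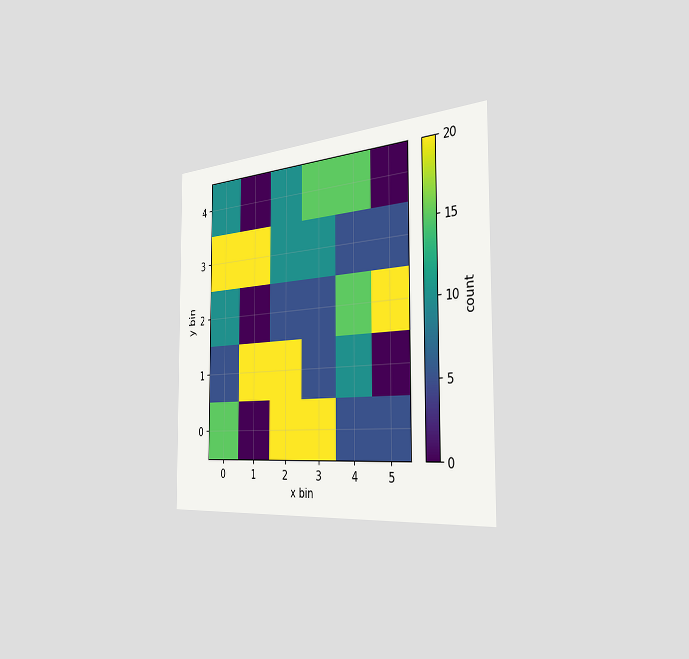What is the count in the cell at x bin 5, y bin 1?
The chart is viewed slightly from the right. Matching the cell (5, 1) against the colorbar gives 0.

0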